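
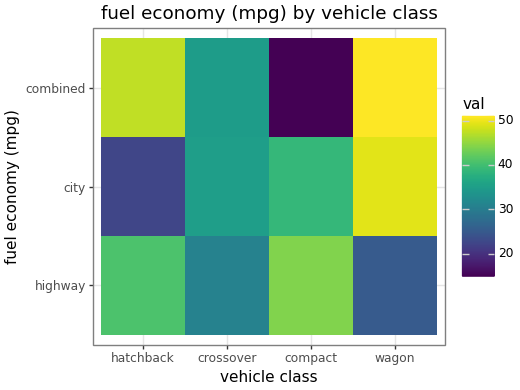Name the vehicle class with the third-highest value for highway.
crossover

Top 4 for highway: compact ≈ 45, hatchback ≈ 40, crossover ≈ 30, wagon ≈ 25.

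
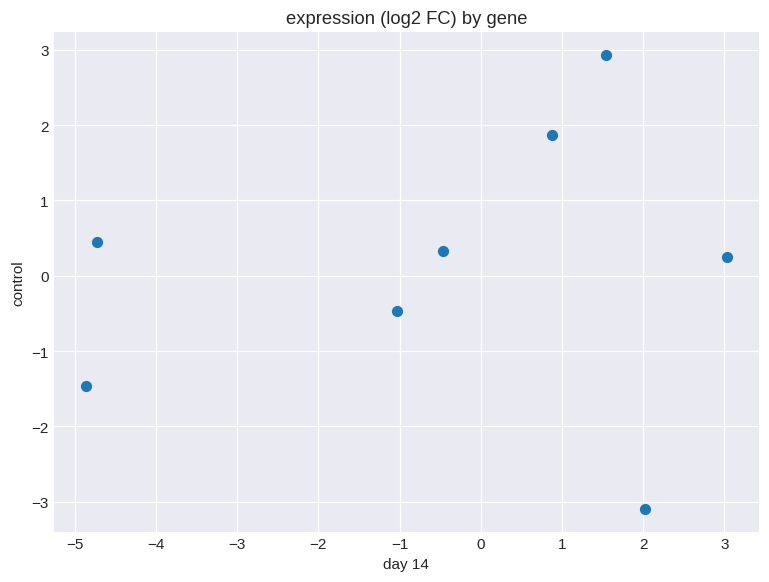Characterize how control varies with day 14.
Points are roughly uncorrelated; weak (|r| ≈ 0.2).

no clear correlation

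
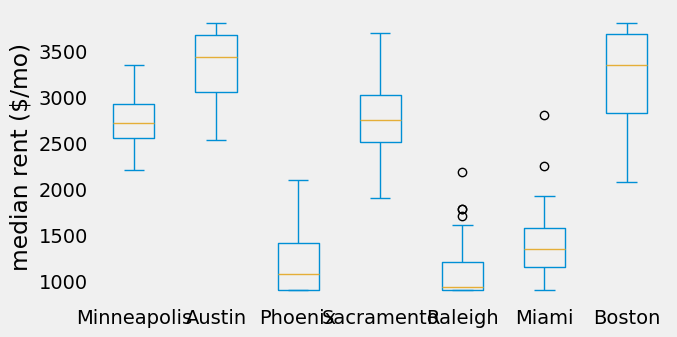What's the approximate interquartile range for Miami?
≈ 500

Q3 ≈ 1500, Q1 ≈ 1000; IQR ≈ 500.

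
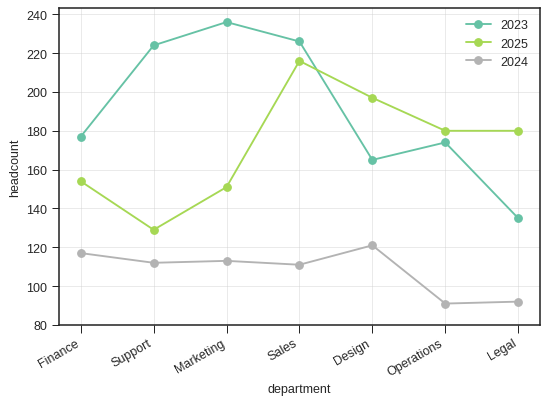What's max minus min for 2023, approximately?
Max Marketing ≈ 240, min Legal ≈ 140; range ≈ 100.

≈ 100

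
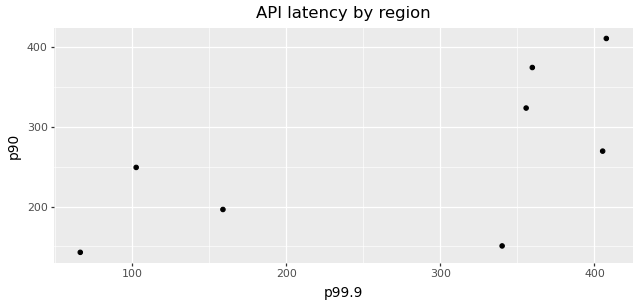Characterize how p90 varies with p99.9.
Points are positively correlated; moderate (|r| ≈ 0.6).

positive, moderate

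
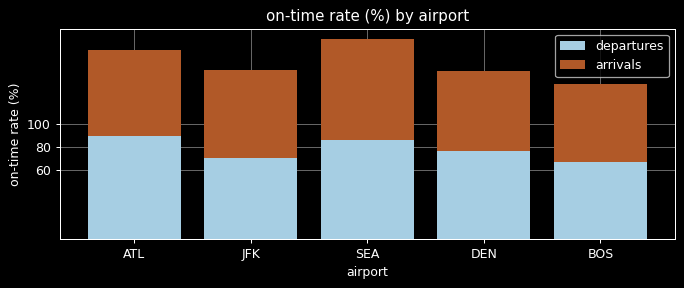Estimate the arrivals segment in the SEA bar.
arrivals top ≈ 180, bottom ≈ 80; segment ≈ 100.

≈ 100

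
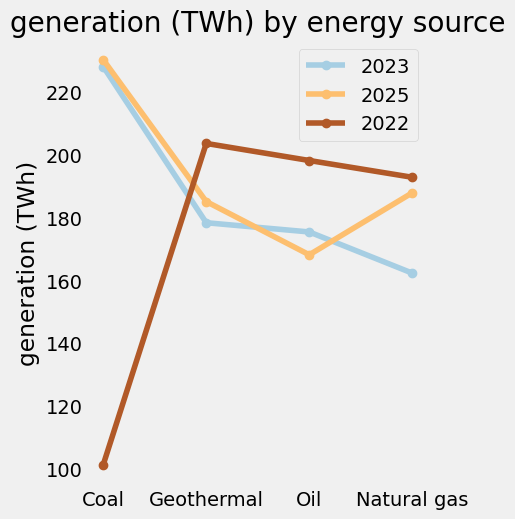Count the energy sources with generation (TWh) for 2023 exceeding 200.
1

Above 200: Coal.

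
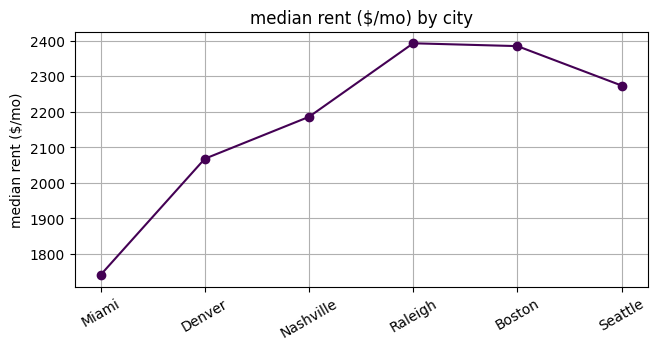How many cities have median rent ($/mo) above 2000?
5

Above 2000: Denver, Nashville, Raleigh, Boston, Seattle.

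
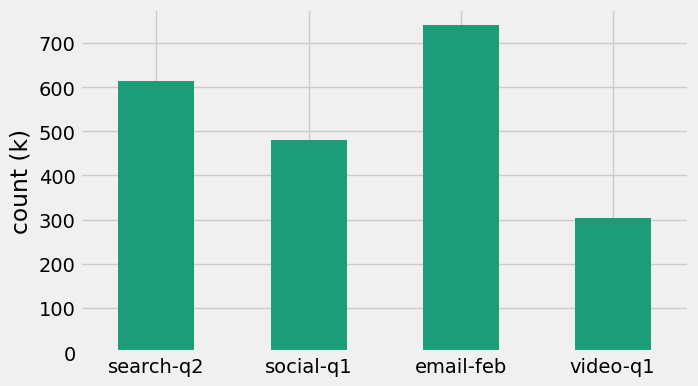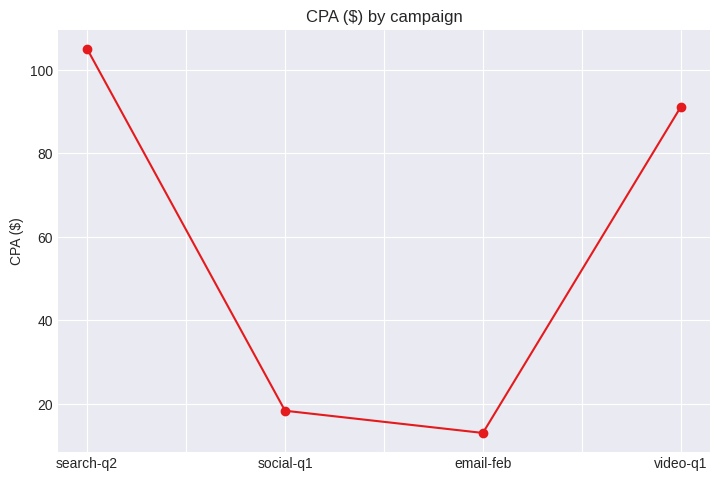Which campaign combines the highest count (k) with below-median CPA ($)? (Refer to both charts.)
Chart 2 median CPA ($) ≈ 50; below-median campaigns: social-q1, email-feb. Among those, email-feb has the highest count (k) (≈ 700).

email-feb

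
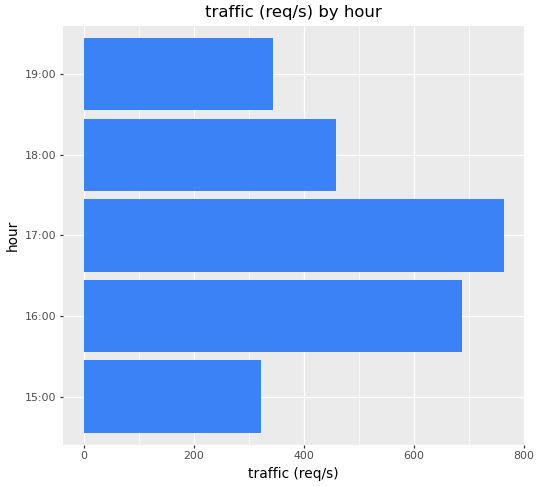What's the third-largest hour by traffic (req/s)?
18:00

Top 4: 17:00 ≈ 800, 16:00 ≈ 700, 18:00 ≈ 500, 19:00 ≈ 300.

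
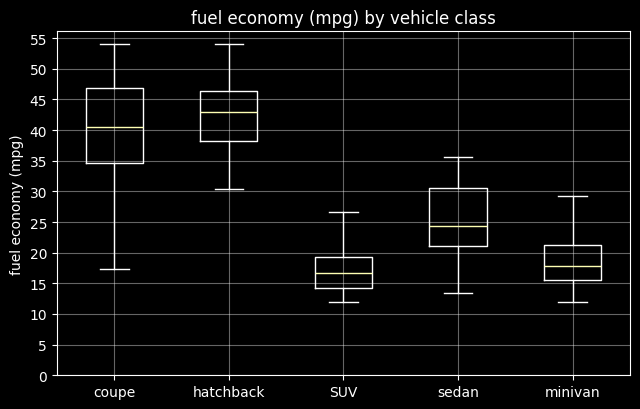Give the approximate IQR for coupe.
Q3 ≈ 45, Q1 ≈ 35; IQR ≈ 10.

≈ 10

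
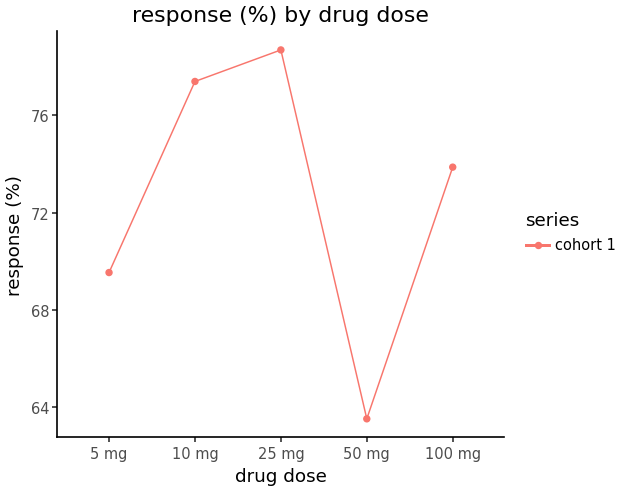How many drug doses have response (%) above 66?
Above 66: 5 mg, 10 mg, 25 mg, 100 mg.

4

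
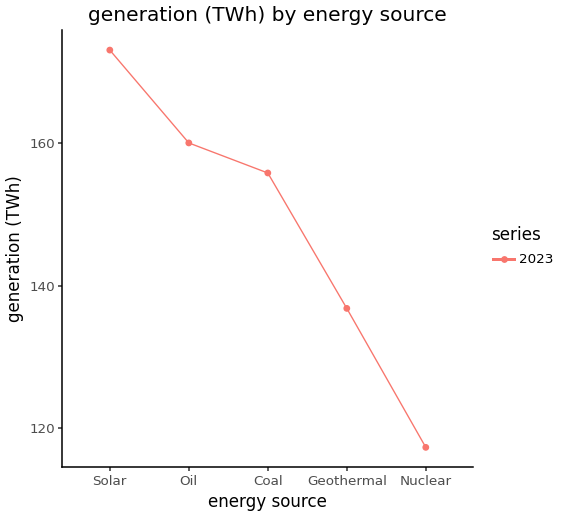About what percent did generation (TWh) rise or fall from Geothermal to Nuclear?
≈ -14.8%

Geothermal ≈ 135, Nuclear ≈ 115; (115 − 135) / 135 ≈ -14.8%.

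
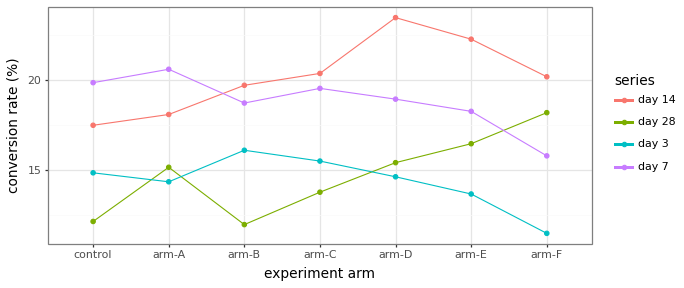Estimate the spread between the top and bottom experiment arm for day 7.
Max arm-A ≈ 21, min arm-F ≈ 16; range ≈ 5.

≈ 5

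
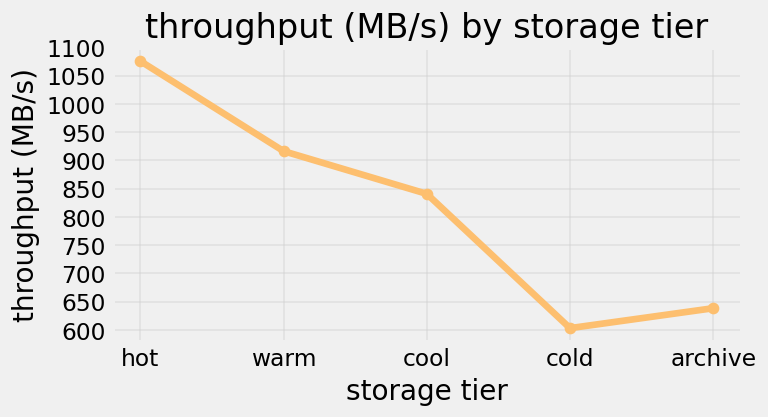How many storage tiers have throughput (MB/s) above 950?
Above 950: hot.

1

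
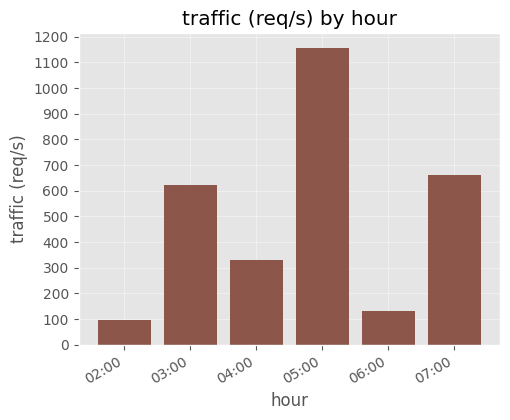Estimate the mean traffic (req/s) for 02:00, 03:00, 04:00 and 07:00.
(100 + 600 + 300 + 700) / 4 ≈ 425.

≈ 425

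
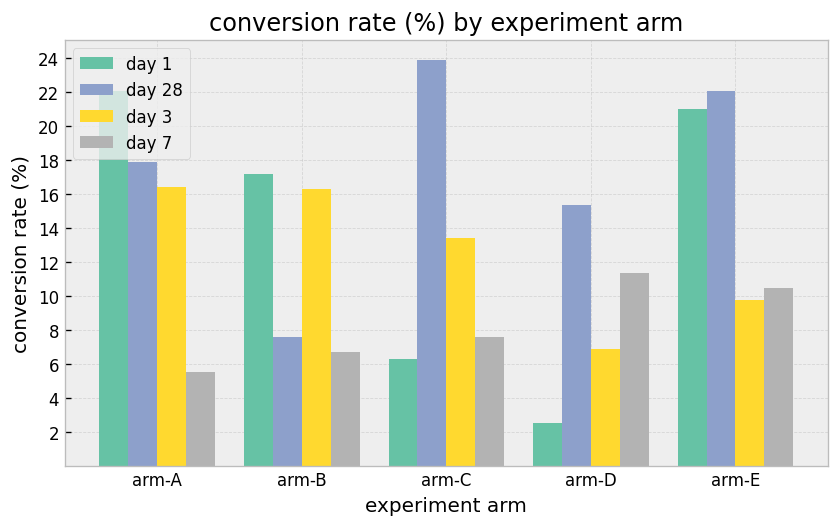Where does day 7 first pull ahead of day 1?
arm-C

arm-B: day 7 ≈ 6 vs day 1 ≈ 18 (not yet); arm-C: day 7 ≈ 8 vs day 1 ≈ 6 (first crossover).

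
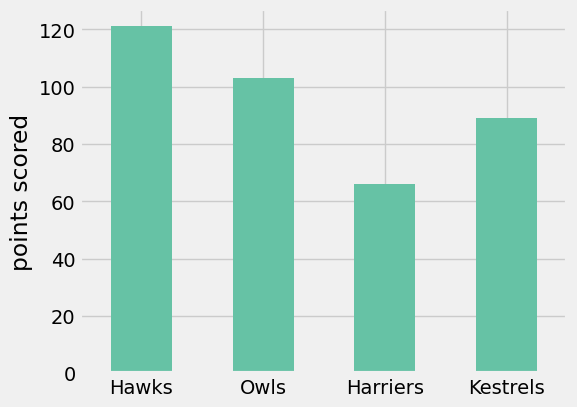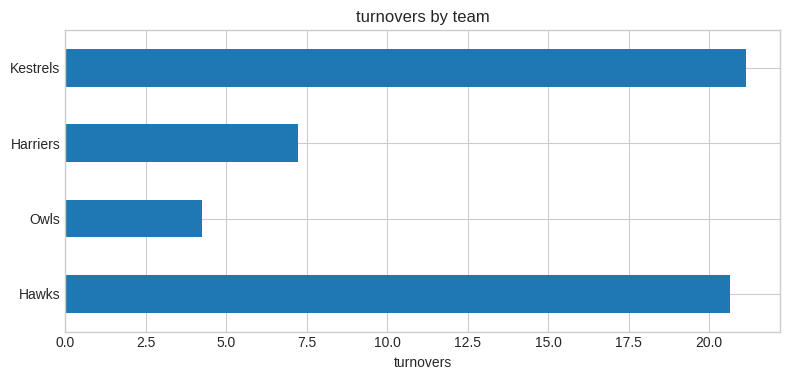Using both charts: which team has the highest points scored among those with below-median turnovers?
Chart 2 median turnovers ≈ 14; below-median teams: Owls, Harriers. Among those, Owls has the highest points scored (≈ 100).

Owls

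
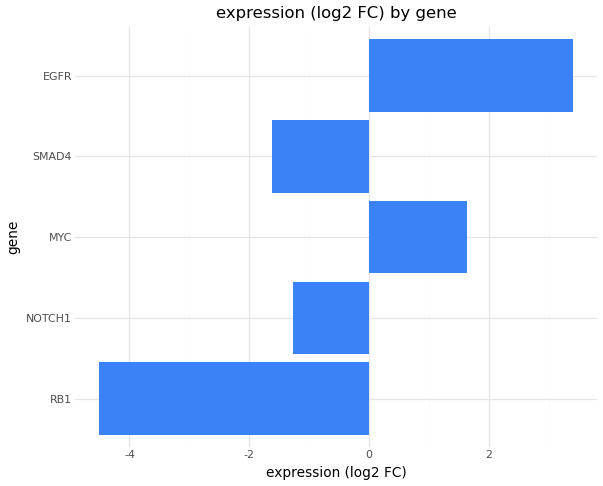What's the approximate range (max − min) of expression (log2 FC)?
≈ 8

Max EGFR ≈ 3, min RB1 ≈ -5; range ≈ 8.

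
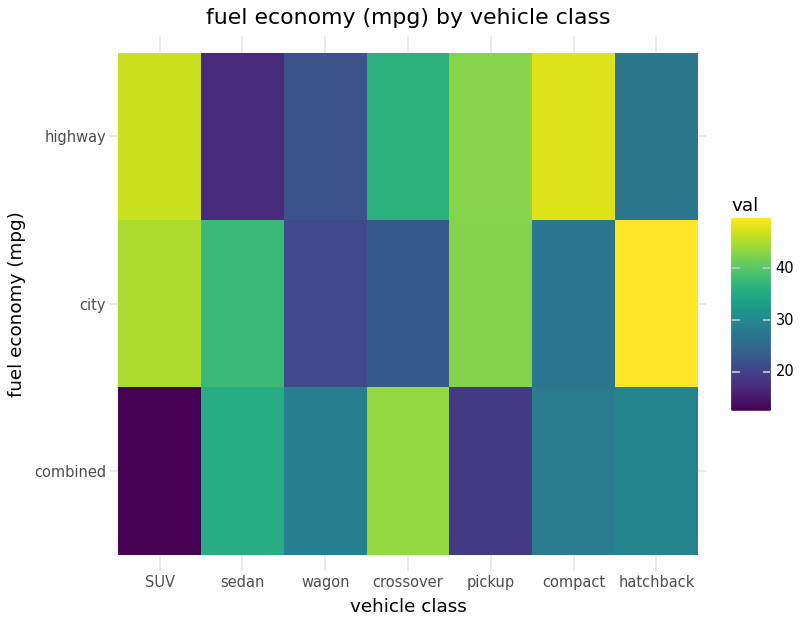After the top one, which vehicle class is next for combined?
Top 3 for combined: crossover ≈ 45, sedan ≈ 35, hatchback ≈ 30.

sedan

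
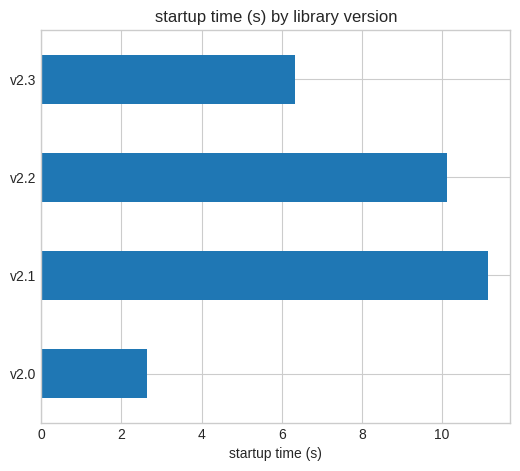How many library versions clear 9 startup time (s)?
Above 9: v2.1, v2.2.

2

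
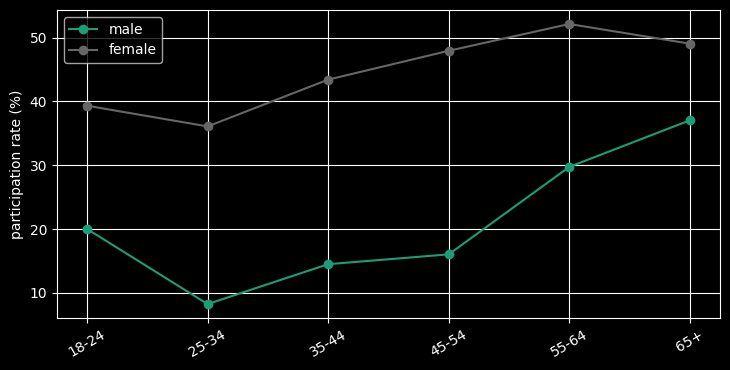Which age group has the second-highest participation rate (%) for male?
Top 3 for male: 65+ ≈ 35, 55-64 ≈ 30, 18-24 ≈ 20.

55-64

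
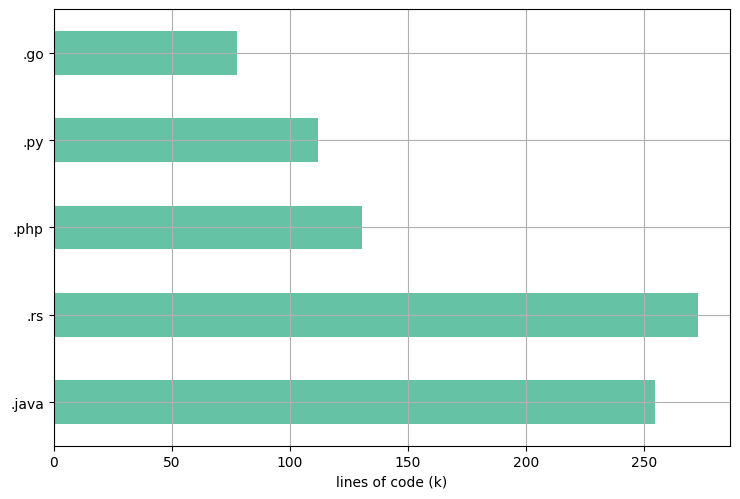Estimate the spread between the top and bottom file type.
Max .rs ≈ 275, min .go ≈ 75; range ≈ 200.

≈ 200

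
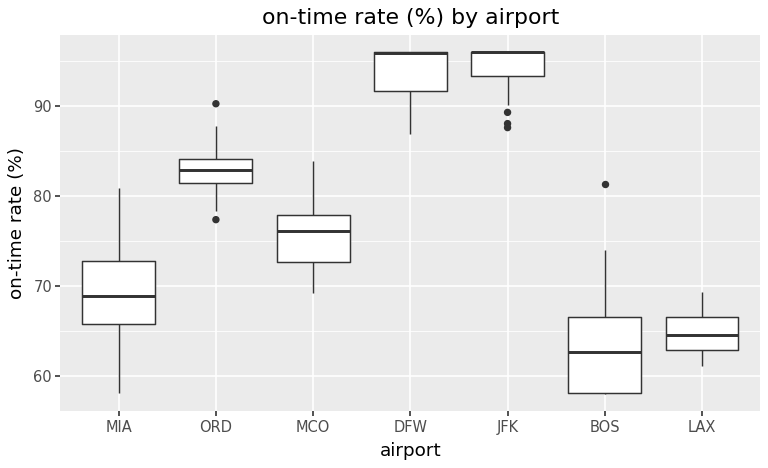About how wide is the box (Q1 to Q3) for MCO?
Q3 ≈ 80, Q1 ≈ 75; IQR ≈ 5.

≈ 5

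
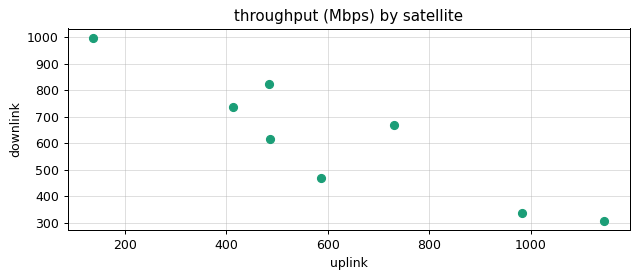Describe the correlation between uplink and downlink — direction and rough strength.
negative, strong

Points are negatively correlated; strong (|r| ≈ 0.9).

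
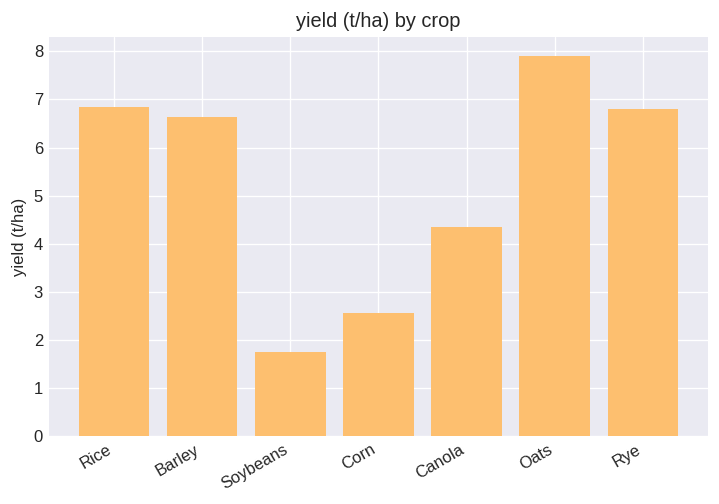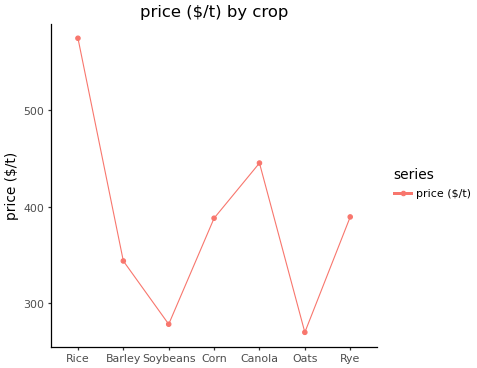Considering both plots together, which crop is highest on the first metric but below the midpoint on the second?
Oats

Chart 2 median price ($/t) ≈ 400; below-median crops: Barley, Soybeans, Oats. Among those, Oats has the highest yield (t/ha) (≈ 8).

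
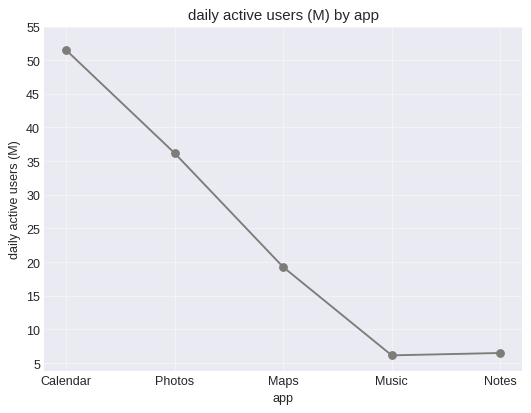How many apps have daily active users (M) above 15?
3

Above 15: Calendar, Photos, Maps.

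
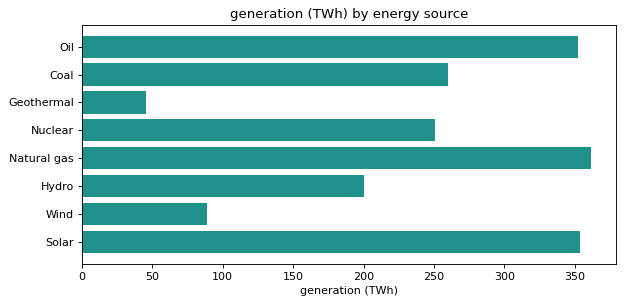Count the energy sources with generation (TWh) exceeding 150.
Above 150: Oil, Coal, Nuclear, Natural gas, Hydro, Solar.

6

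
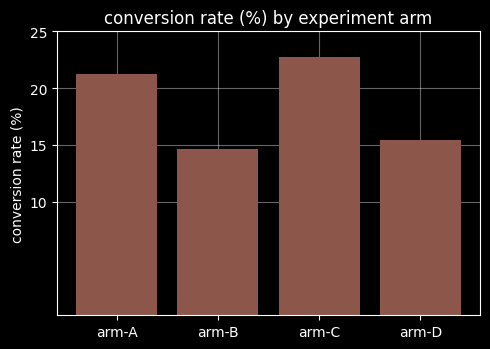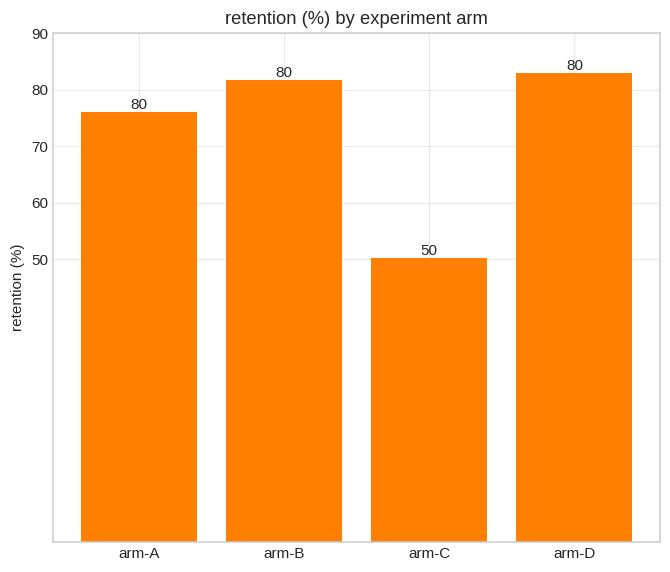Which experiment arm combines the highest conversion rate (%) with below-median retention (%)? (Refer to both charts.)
arm-C

Chart 2 median retention (%) ≈ 80; below-median experiment arms: arm-A, arm-C. Among those, arm-C has the highest conversion rate (%) (≈ 25).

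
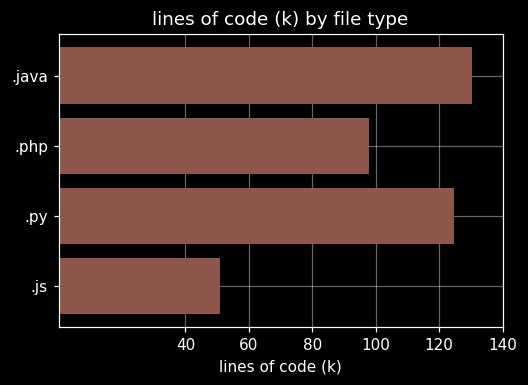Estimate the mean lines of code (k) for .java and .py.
(140 + 120) / 2 ≈ 130.

≈ 130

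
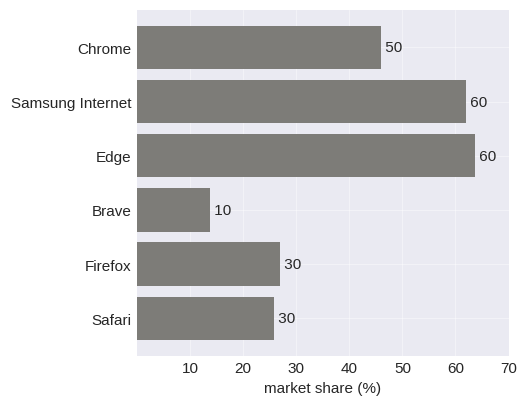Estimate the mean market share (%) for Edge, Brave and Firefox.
(60 + 10 + 30) / 3 ≈ 33.

≈ 33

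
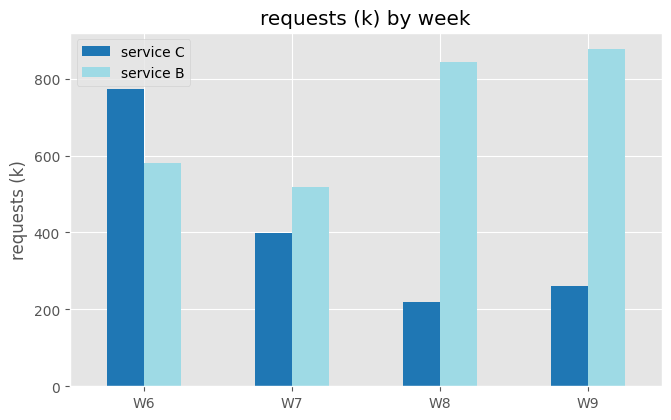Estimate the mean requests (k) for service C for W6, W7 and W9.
≈ 500

(800 + 400 + 300) / 3 ≈ 500.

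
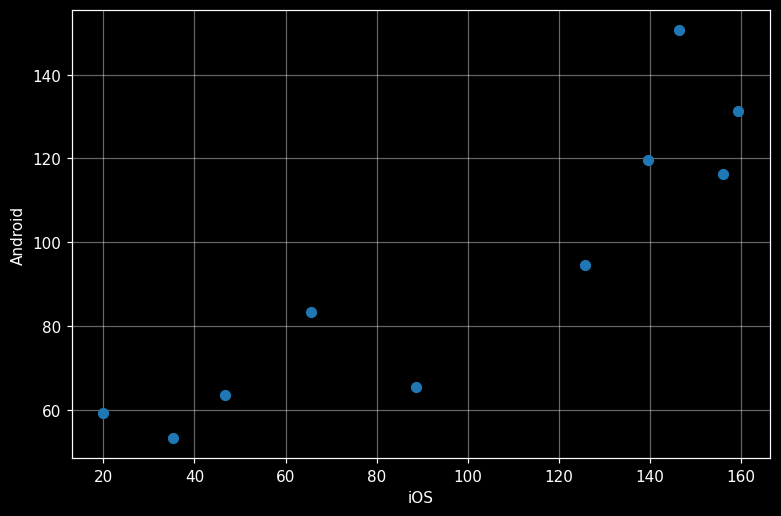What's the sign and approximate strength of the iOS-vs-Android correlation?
Points are positively correlated; strong (|r| ≈ 0.9).

positive, strong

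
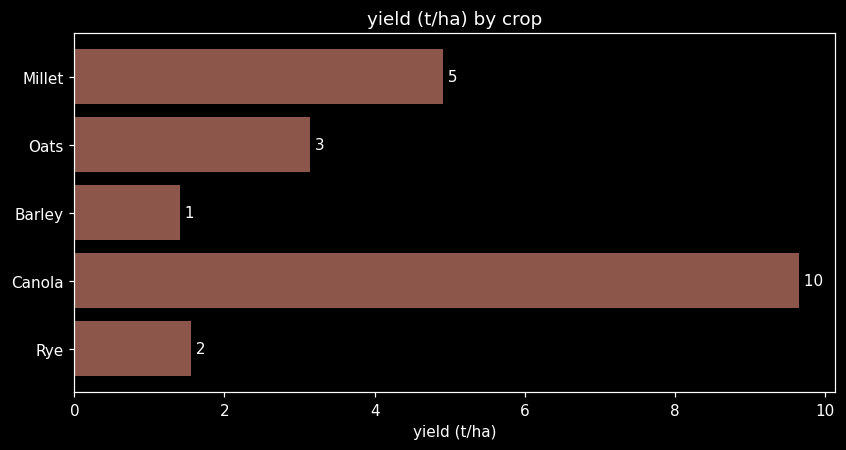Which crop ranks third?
Top 4: Canola ≈ 10, Millet ≈ 5, Oats ≈ 3, Rye ≈ 2.

Oats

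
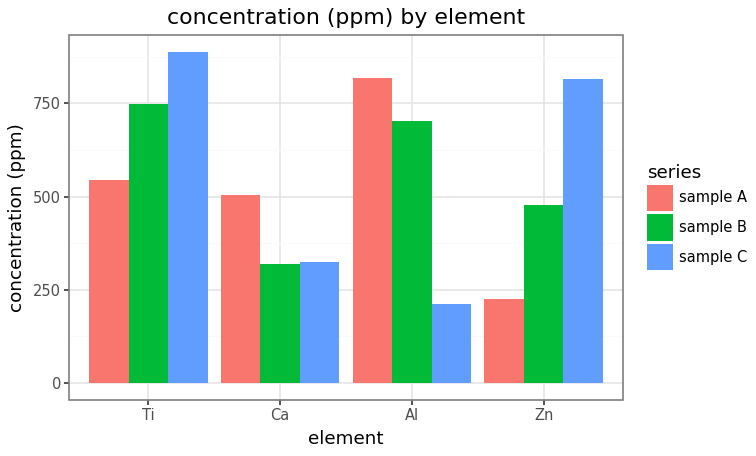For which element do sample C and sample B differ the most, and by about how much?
Al, ≈ 500 ppm

Al: sample C ≈ 200, sample B ≈ 700 → gap ≈ 500. Next-largest (Zn) is only ≈ 300.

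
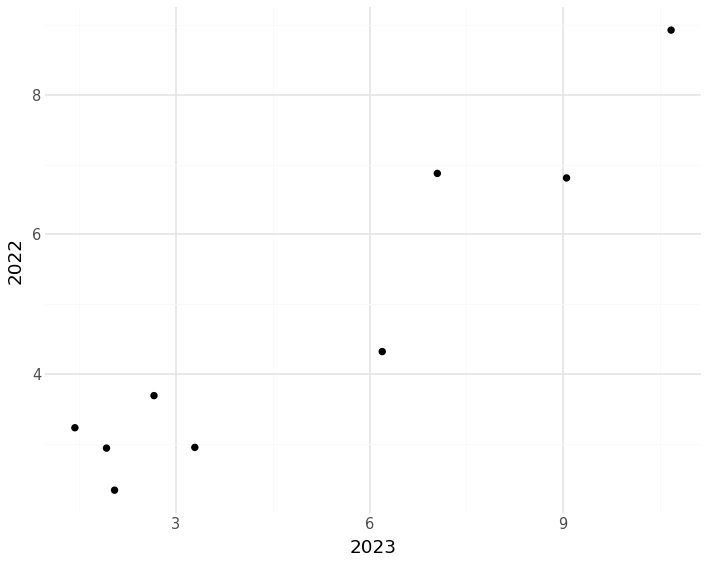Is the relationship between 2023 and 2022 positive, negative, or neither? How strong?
Points are positively correlated; strong (|r| ≈ 0.9).

positive, strong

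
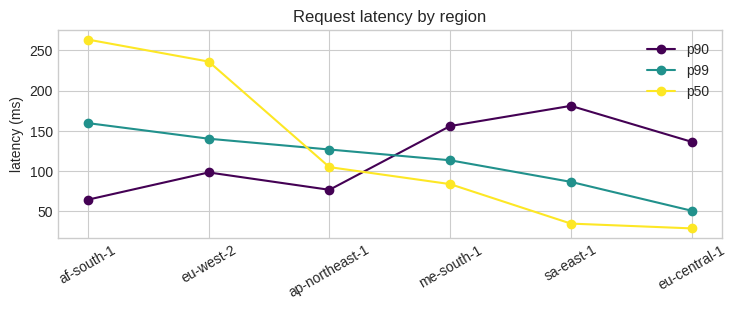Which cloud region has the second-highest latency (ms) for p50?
eu-west-2

Top 3 for p50: af-south-1 ≈ 260, eu-west-2 ≈ 240, ap-northeast-1 ≈ 100.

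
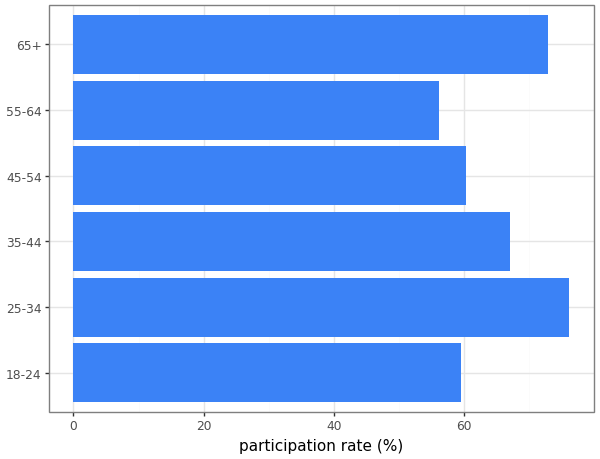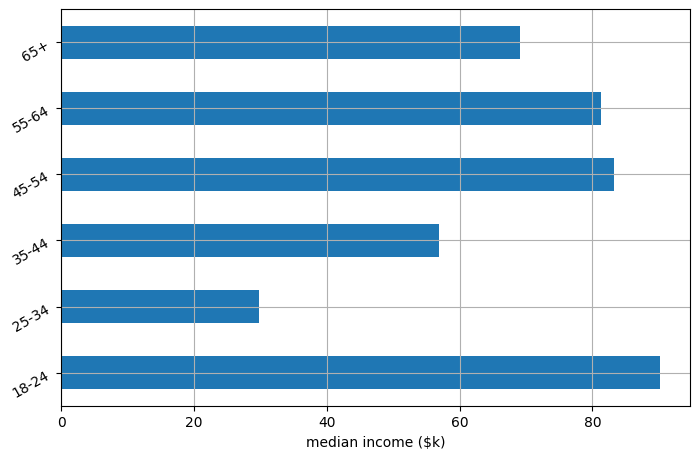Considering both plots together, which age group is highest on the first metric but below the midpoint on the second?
Chart 2 median median income ($k) ≈ 80; below-median age groups: 25-34, 35-44, 65+. Among those, 25-34 has the highest participation rate (%) (≈ 80).

25-34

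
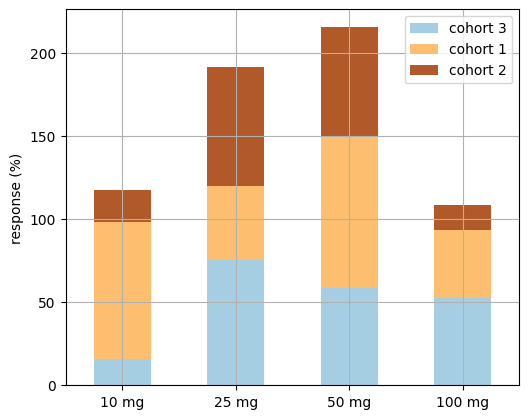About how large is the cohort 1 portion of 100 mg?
≈ 40

cohort 1 top ≈ 100, bottom ≈ 60; segment ≈ 40.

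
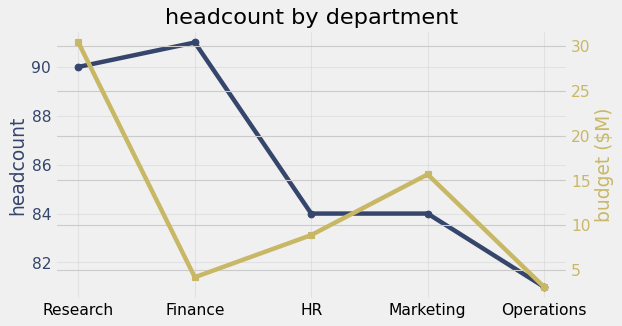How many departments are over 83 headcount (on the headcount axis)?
Above 83: Research, Finance, HR, Marketing.

4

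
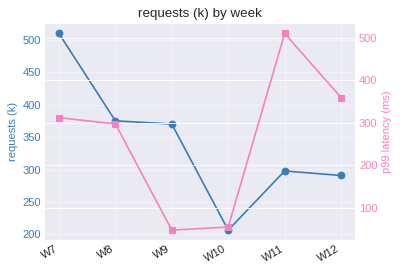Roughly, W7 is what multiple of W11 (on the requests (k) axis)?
≈ 1.67×

W7 ≈ 500, W11 ≈ 300; 500/300 ≈ 1.67.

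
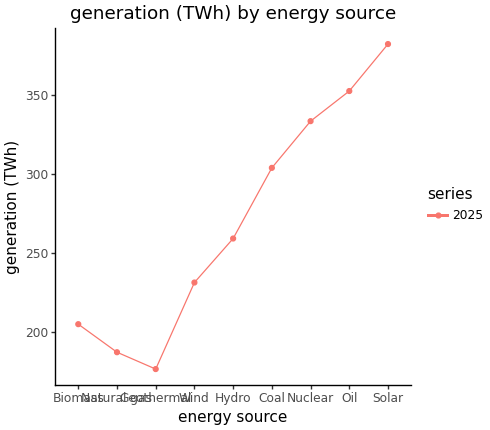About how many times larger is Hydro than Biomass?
≈ 1.3×

Hydro ≈ 260, Biomass ≈ 200; 260/200 ≈ 1.3.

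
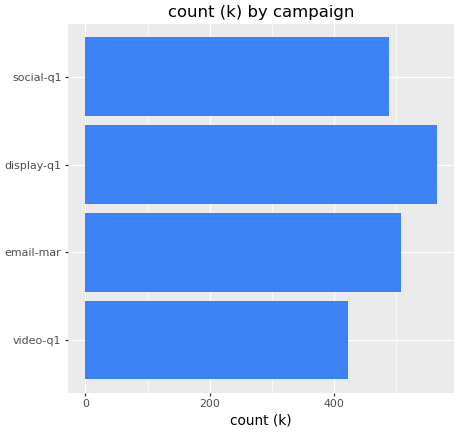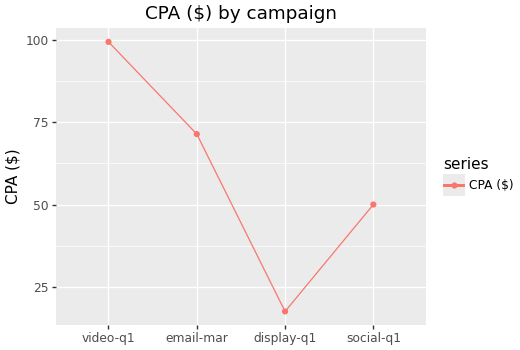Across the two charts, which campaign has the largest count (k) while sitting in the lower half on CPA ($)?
display-q1

Chart 2 median CPA ($) ≈ 60; below-median campaigns: display-q1, social-q1. Among those, display-q1 has the highest count (k) (≈ 600).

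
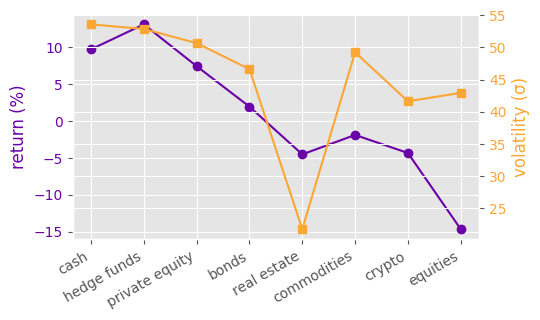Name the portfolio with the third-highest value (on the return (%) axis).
Top 4 (on the return (%) axis): hedge funds ≈ 15, cash ≈ 10, private equity ≈ 5, bonds ≈ 0.

private equity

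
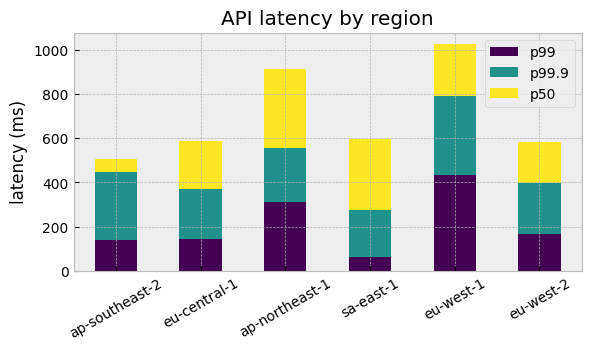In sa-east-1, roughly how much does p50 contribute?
≈ 300

p50 top ≈ 600, bottom ≈ 300; segment ≈ 300.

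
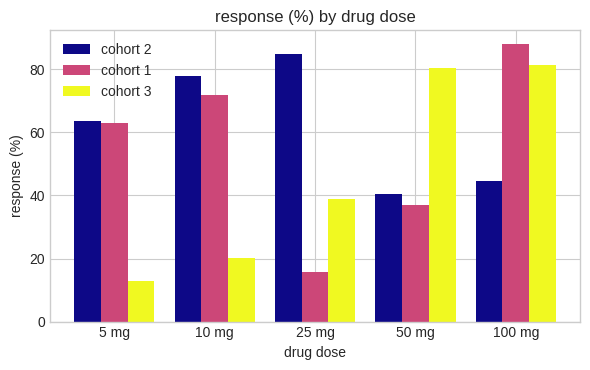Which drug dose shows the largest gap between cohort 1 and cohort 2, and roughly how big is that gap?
25 mg, ≈ 60 %

25 mg: cohort 1 ≈ 20, cohort 2 ≈ 80 → gap ≈ 60. Next-largest (100 mg) is only ≈ 50.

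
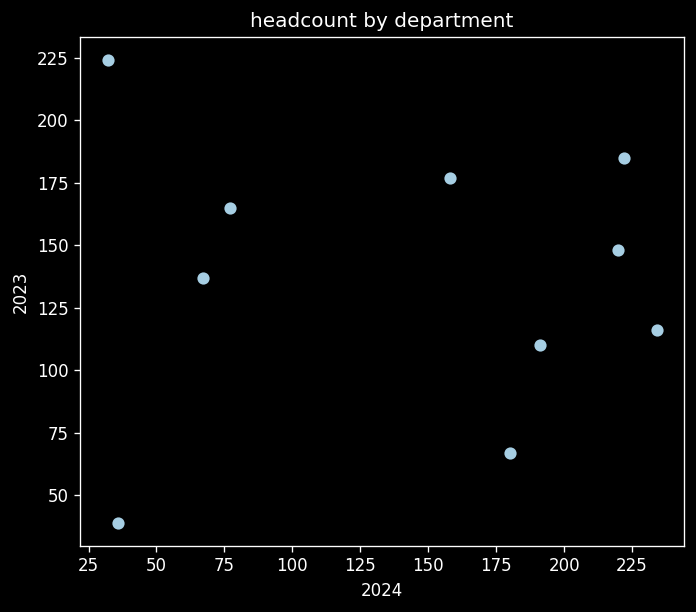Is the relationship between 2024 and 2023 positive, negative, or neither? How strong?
Points are roughly uncorrelated; weak (|r| ≈ 0.0).

no clear correlation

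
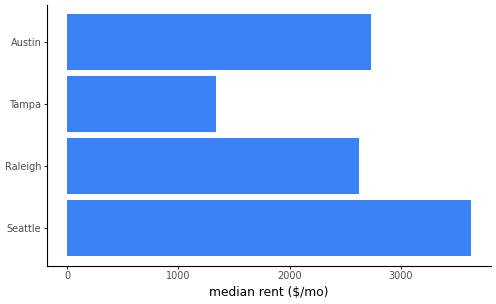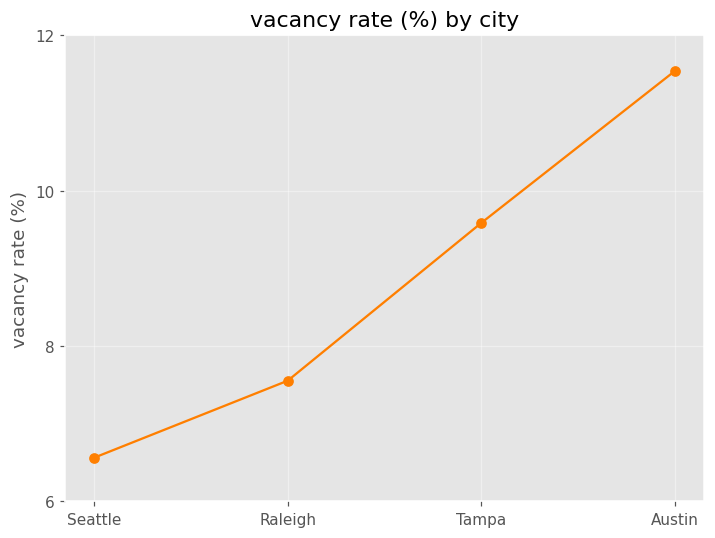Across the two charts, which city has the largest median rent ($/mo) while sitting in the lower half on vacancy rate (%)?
Chart 2 median vacancy rate (%) ≈ 8; below-median cities: Seattle, Raleigh. Among those, Seattle has the highest median rent ($/mo) (≈ 3500).

Seattle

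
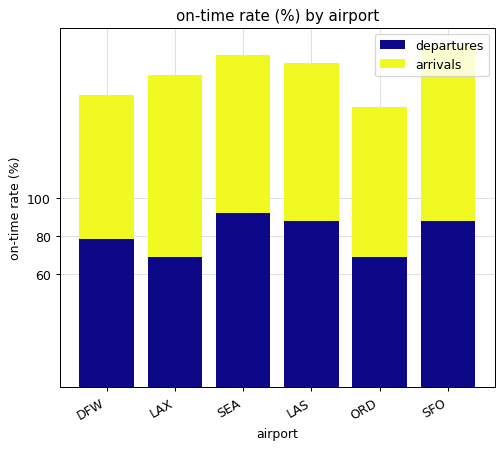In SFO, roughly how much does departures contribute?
departures top ≈ 80, bottom ≈ 0; segment ≈ 80.

≈ 80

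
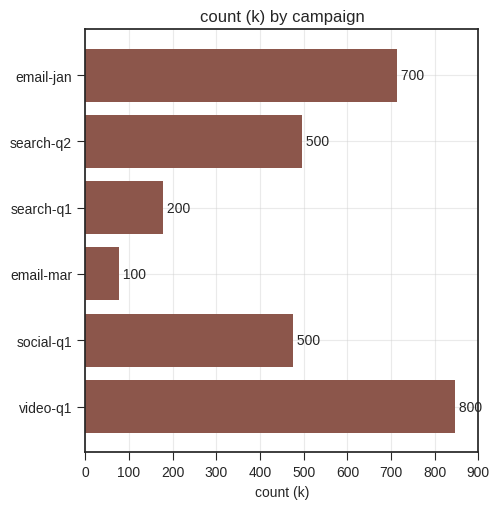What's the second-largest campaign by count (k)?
email-jan

Top 3: video-q1 ≈ 800, email-jan ≈ 700, search-q2 ≈ 500.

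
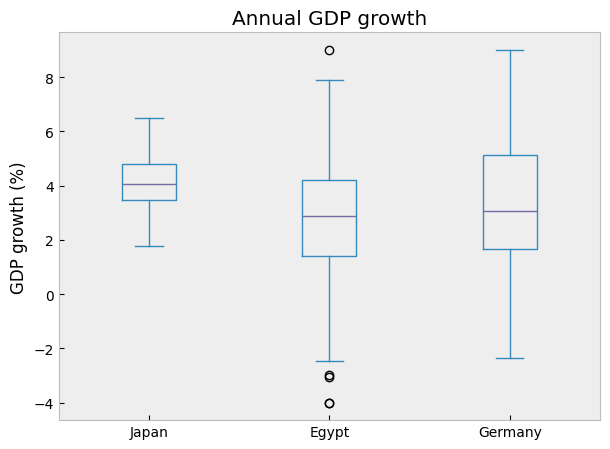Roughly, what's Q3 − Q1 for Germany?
≈ 3.4

Q3 ≈ 5.1, Q1 ≈ 1.7; IQR ≈ 3.4.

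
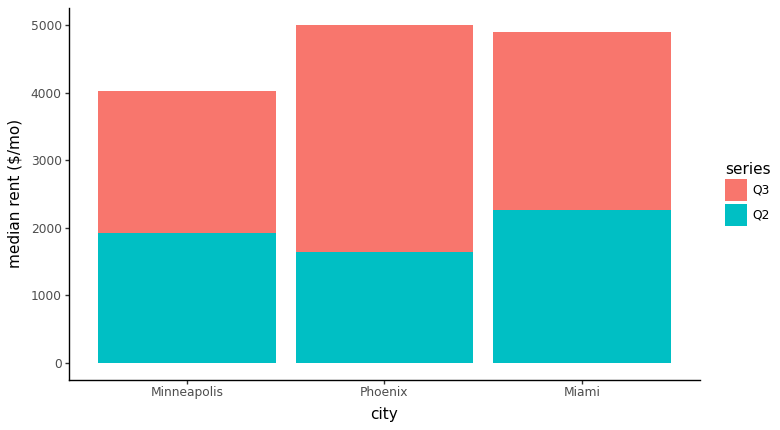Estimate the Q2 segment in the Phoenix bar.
≈ 1500

Q2 top ≈ 1500, bottom ≈ 0; segment ≈ 1500.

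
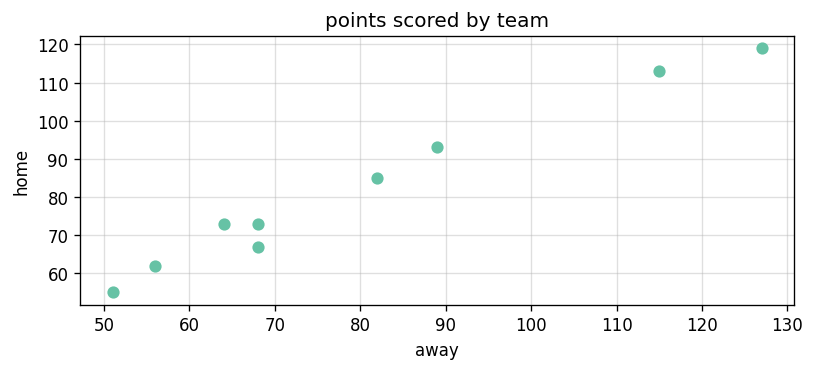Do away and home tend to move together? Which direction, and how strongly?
Points are positively correlated; strong (|r| ≈ 1.0).

positive, strong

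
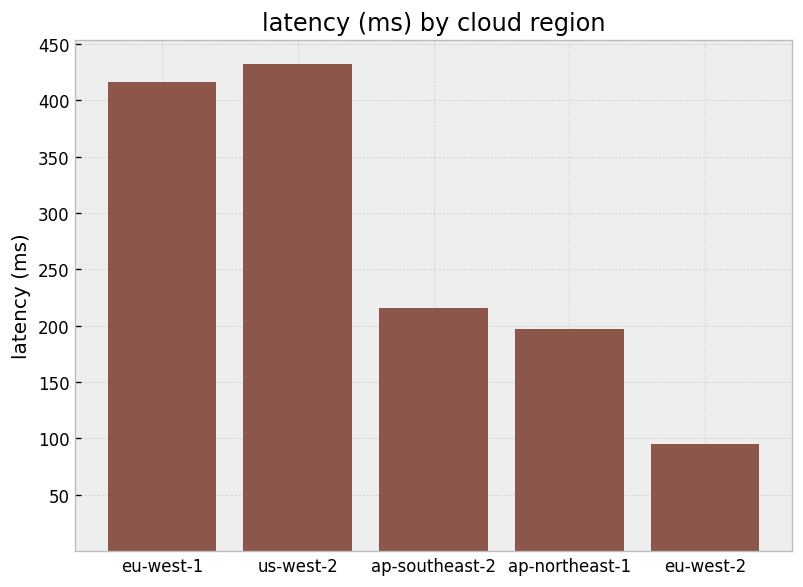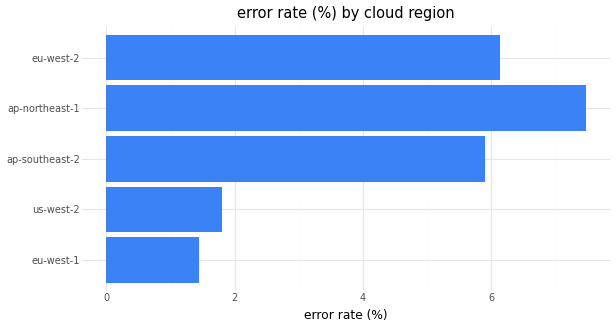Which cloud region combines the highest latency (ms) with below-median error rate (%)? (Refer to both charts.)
us-west-2

Chart 2 median error rate (%) ≈ 6; below-median cloud regions: eu-west-1, us-west-2. Among those, us-west-2 has the highest latency (ms) (≈ 450).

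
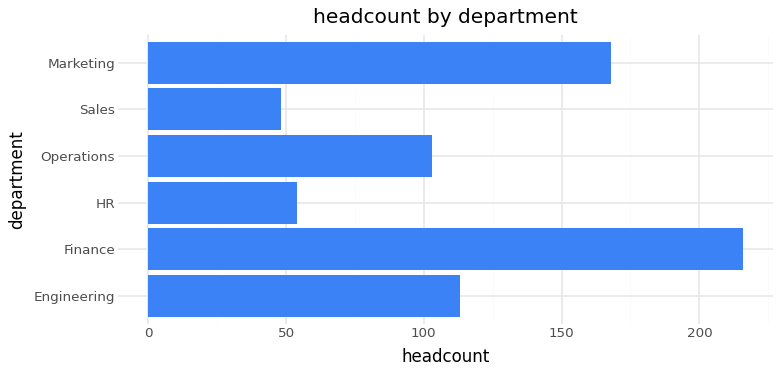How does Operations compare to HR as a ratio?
≈ 1.67×

Operations ≈ 100, HR ≈ 60; 100/60 ≈ 1.67.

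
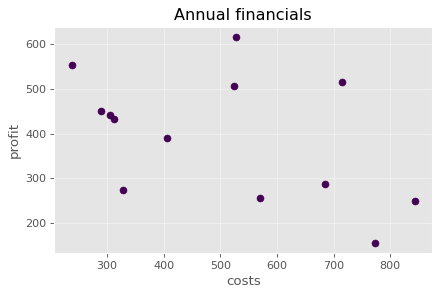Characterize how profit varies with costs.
Points are negatively correlated; moderate (|r| ≈ 0.5).

negative, moderate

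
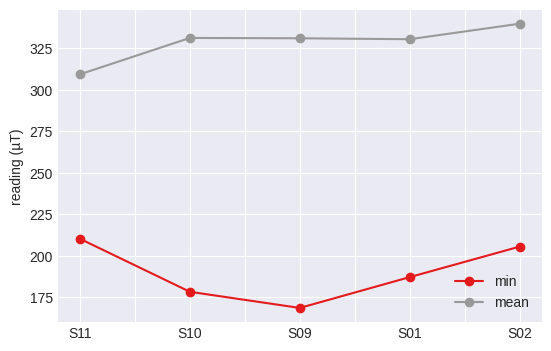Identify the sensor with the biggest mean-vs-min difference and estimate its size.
S09, ≈ 180 µT

S09: mean ≈ 340, min ≈ 160 → gap ≈ 180. Next-largest (S10) is only ≈ 160.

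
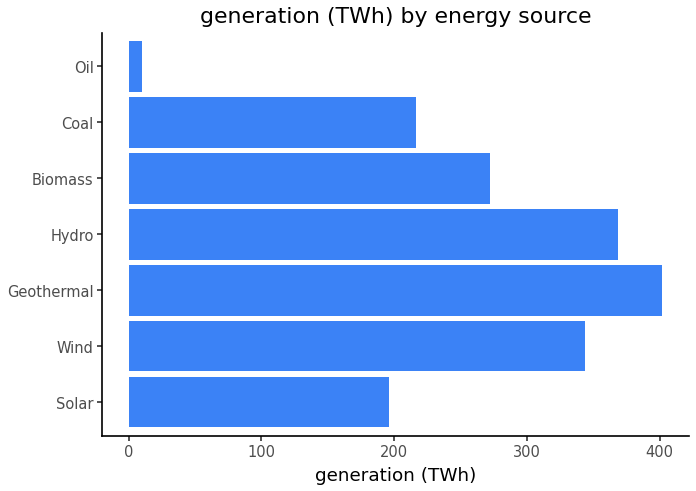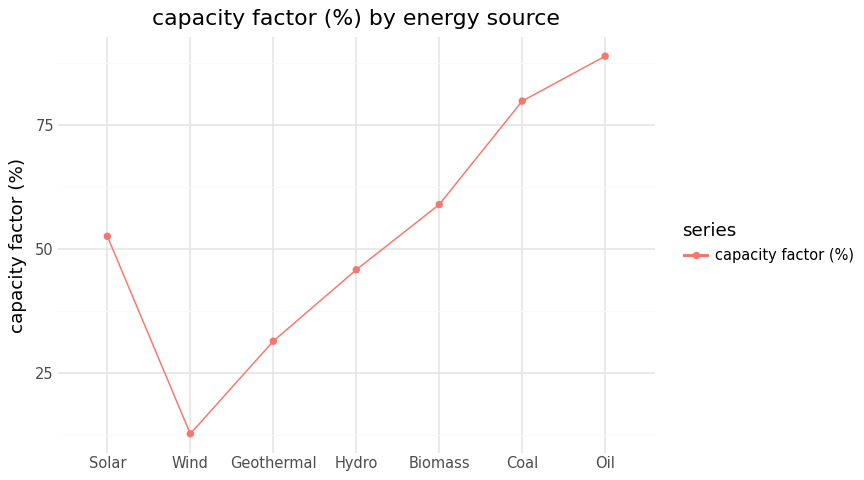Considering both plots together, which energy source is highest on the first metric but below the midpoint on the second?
Geothermal

Chart 2 median capacity factor (%) ≈ 50; below-median energy sources: Wind, Geothermal, Hydro. Among those, Geothermal has the highest generation (TWh) (≈ 400).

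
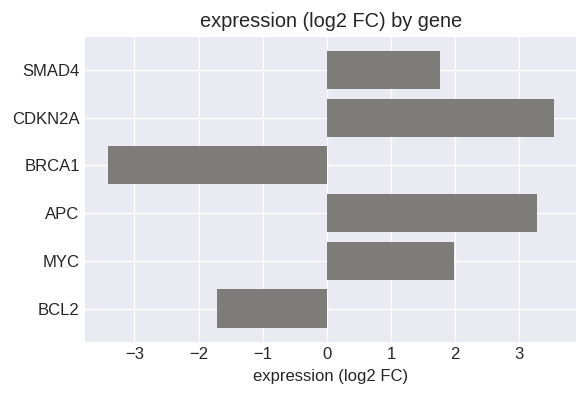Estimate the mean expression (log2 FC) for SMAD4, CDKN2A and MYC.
(2 + 4 + 2) / 3 ≈ 3.

≈ 3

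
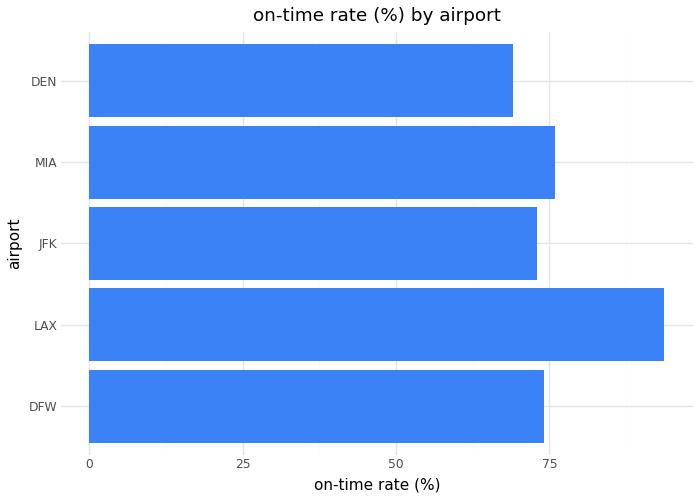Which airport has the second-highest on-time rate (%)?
MIA

Top 3: LAX ≈ 90, MIA ≈ 80, DFW ≈ 70.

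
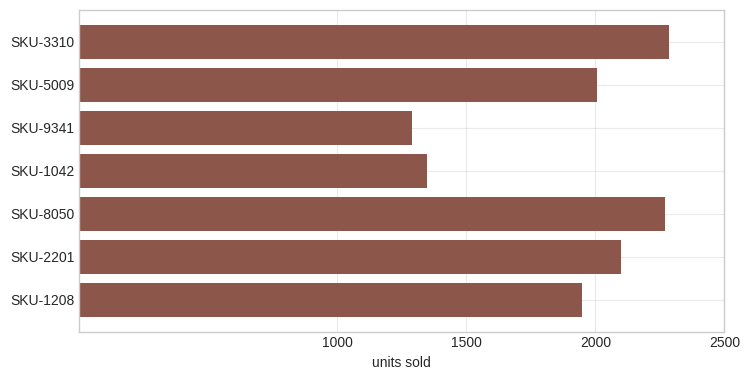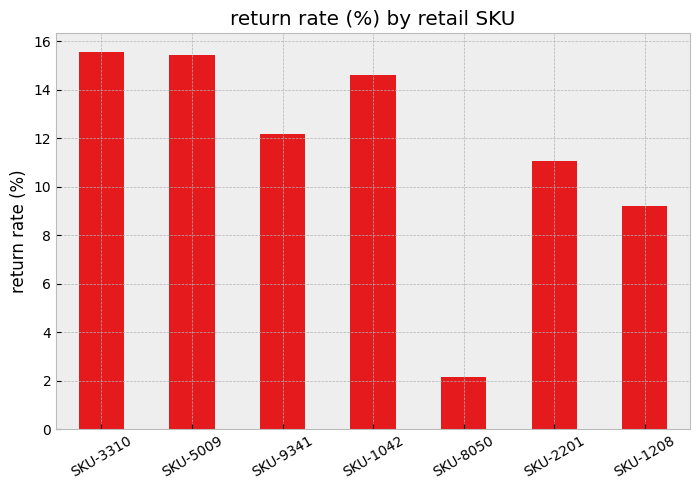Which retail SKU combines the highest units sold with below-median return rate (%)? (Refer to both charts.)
SKU-8050

Chart 2 median return rate (%) ≈ 12; below-median retail SKUs: SKU-8050, SKU-2201, SKU-1208. Among those, SKU-8050 has the highest units sold (≈ 2500).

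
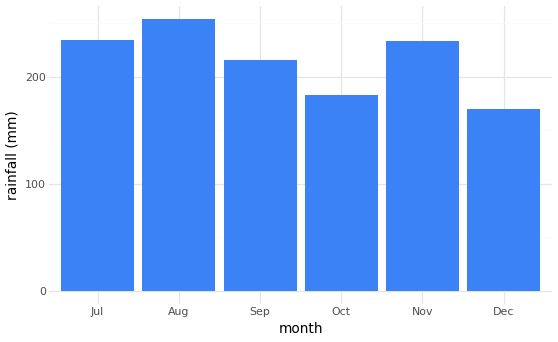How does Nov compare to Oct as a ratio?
Nov ≈ 225, Oct ≈ 175; 225/175 ≈ 1.29.

≈ 1.29×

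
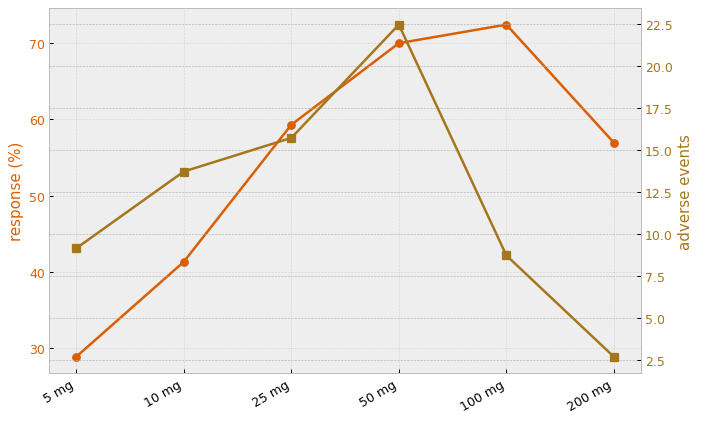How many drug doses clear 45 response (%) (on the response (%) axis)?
Above 45: 25 mg, 50 mg, 100 mg, 200 mg.

4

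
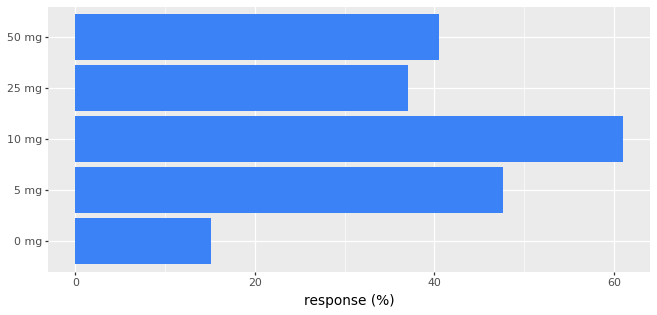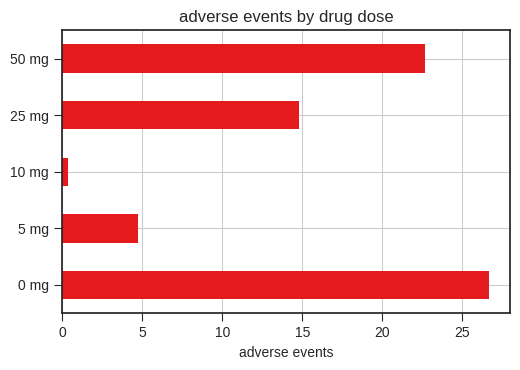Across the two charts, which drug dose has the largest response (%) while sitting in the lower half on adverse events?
10 mg

Chart 2 median adverse events ≈ 15; below-median drug doses: 5 mg, 10 mg. Among those, 10 mg has the highest response (%) (≈ 60).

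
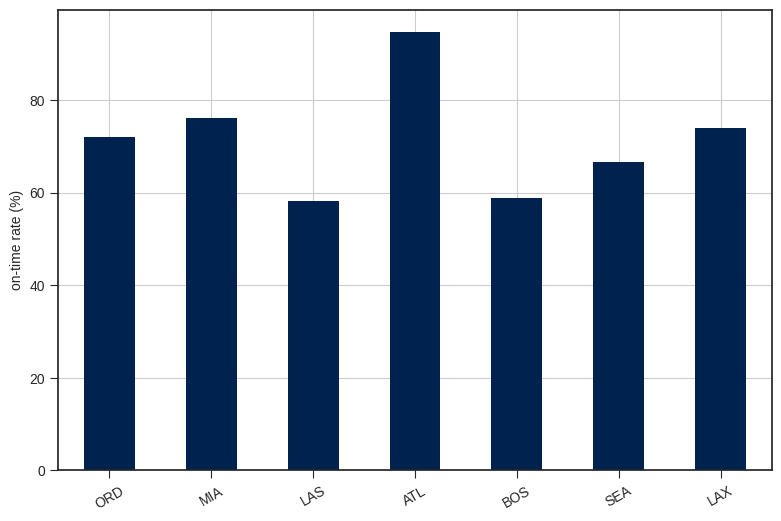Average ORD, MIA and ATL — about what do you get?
(70 + 80 + 90) / 3 ≈ 80.

≈ 80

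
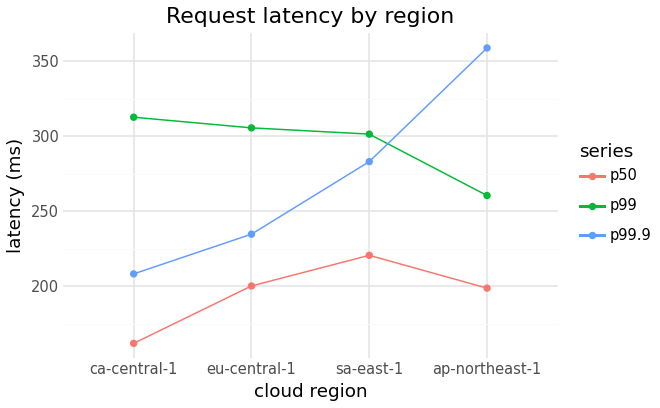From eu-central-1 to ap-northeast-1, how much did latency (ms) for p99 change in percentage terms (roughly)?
eu-central-1 ≈ 300, ap-northeast-1 ≈ 260; (260 − 300) / 300 ≈ -13.3%.

≈ -13.3%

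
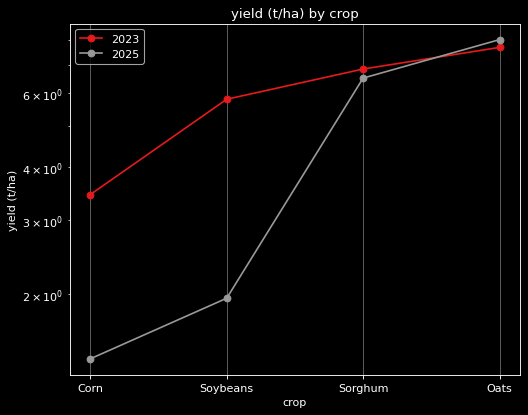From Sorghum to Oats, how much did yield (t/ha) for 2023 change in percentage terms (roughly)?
≈ +14.3%

Sorghum ≈ 7, Oats ≈ 8; (8 − 7) / 7 ≈ +14.3%.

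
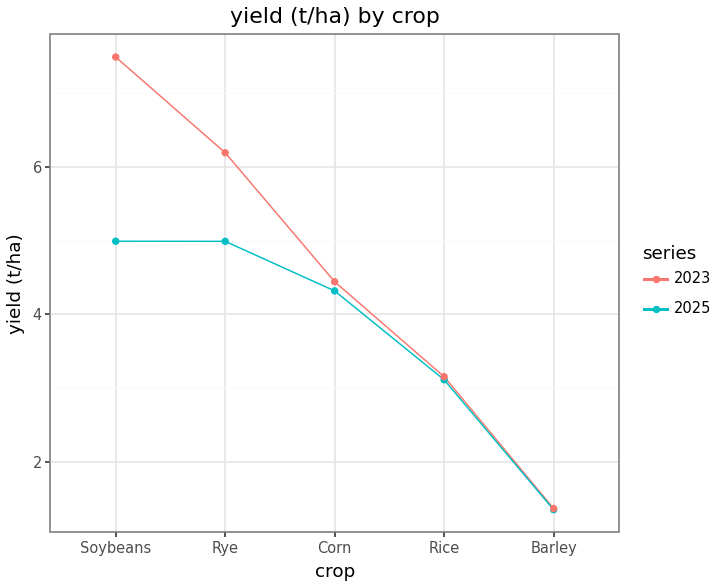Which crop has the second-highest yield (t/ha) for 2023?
Top 3 for 2023: Soybeans ≈ 7, Rye ≈ 6, Corn ≈ 4.

Rye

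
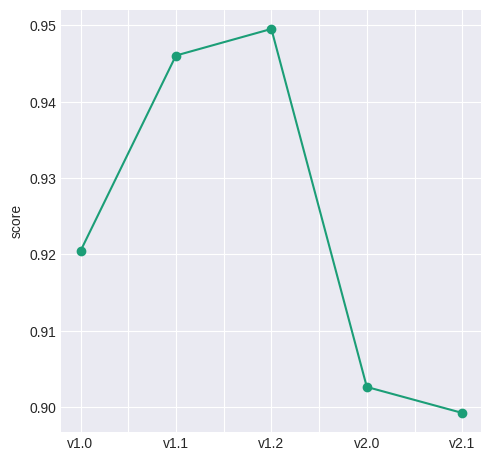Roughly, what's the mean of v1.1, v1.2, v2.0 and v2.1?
≈ 0.93

(0.95 + 0.95 + 0.90 + 0.90) / 4 ≈ 0.93.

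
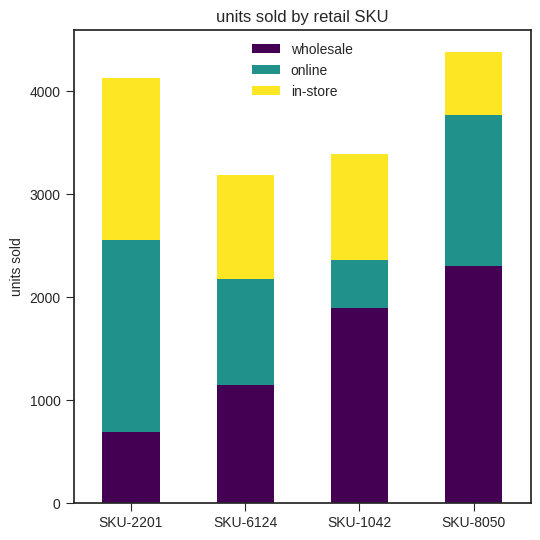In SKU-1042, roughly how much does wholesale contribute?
≈ 2000

wholesale top ≈ 2000, bottom ≈ 0; segment ≈ 2000.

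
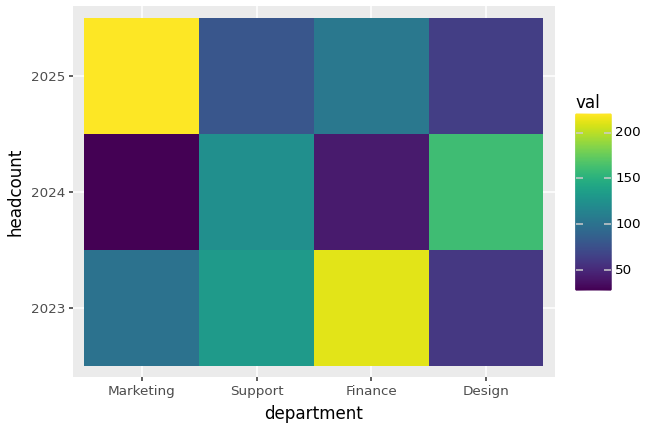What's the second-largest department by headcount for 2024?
Support

Top 3 for 2024: Design ≈ 160, Support ≈ 120, Finance ≈ 40.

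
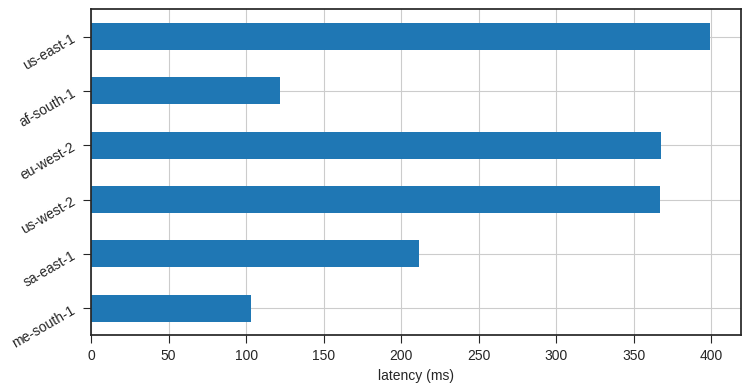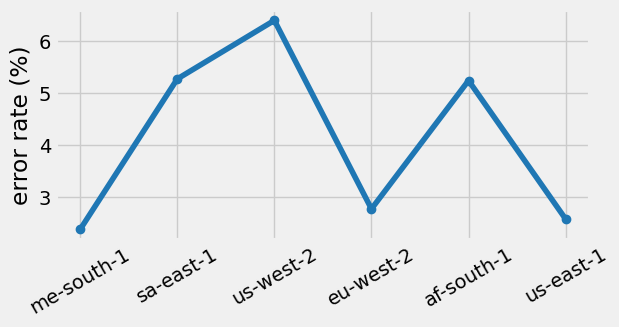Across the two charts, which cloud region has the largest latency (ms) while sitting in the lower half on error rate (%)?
us-east-1

Chart 2 median error rate (%) ≈ 4; below-median cloud regions: me-south-1, eu-west-2, us-east-1. Among those, us-east-1 has the highest latency (ms) (≈ 400).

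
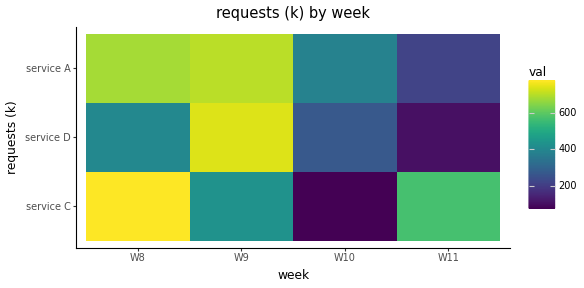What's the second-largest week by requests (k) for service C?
W11

Top 3 for service C: W8 ≈ 800, W11 ≈ 600, W9 ≈ 400.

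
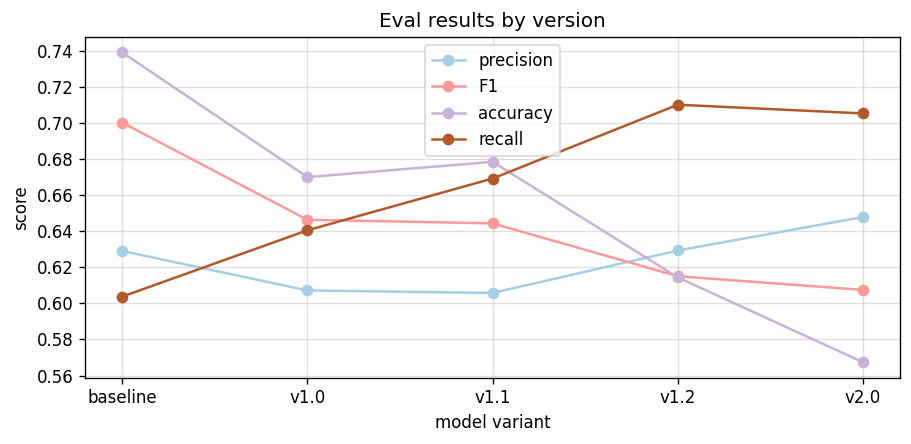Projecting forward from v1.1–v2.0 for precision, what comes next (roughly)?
≈ 0.66

Last three: 0.60, 0.62, 0.64 → slope ≈ 0.02/step → next ≈ 0.66.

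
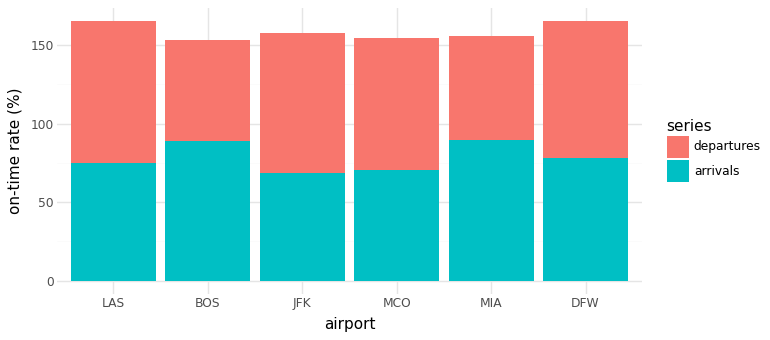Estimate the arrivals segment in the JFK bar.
arrivals top ≈ 60, bottom ≈ 0; segment ≈ 60.

≈ 60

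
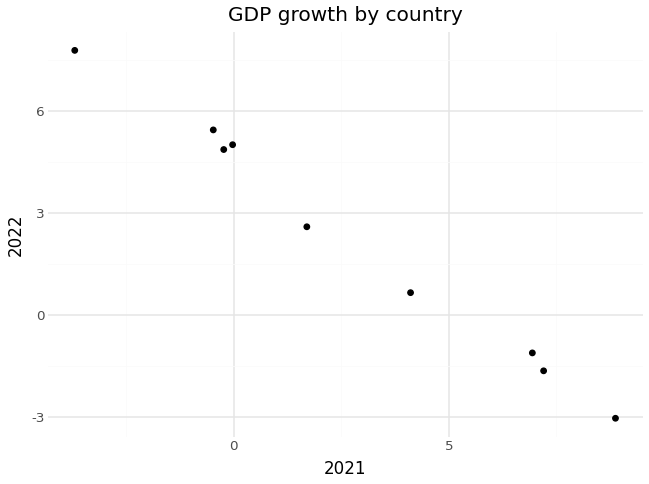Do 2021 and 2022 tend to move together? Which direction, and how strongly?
Points are negatively correlated; strong (|r| ≈ 1.0).

negative, strong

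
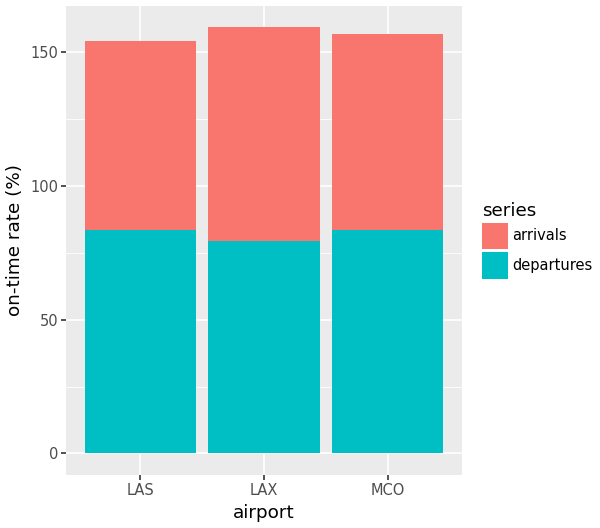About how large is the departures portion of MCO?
departures top ≈ 80, bottom ≈ 0; segment ≈ 80.

≈ 80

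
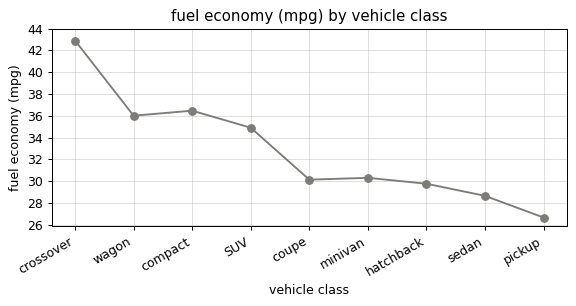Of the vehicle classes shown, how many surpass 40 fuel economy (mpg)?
Above 40: crossover.

1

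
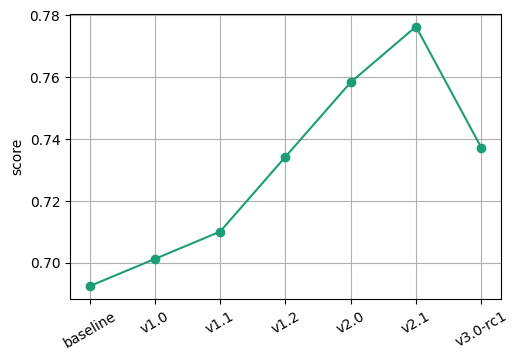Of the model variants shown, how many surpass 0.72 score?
4

Above 0.72: v1.2, v2.0, v2.1, v3.0-rc1.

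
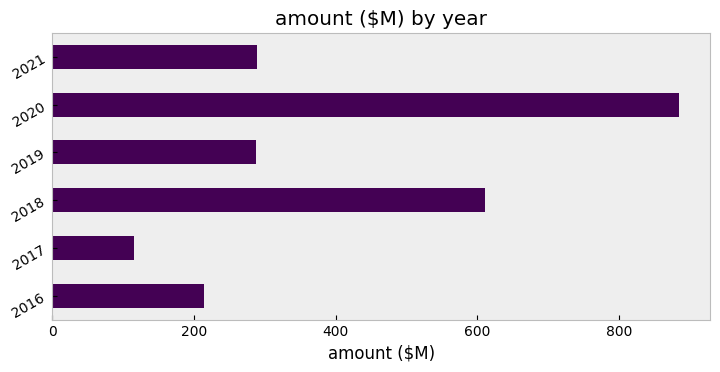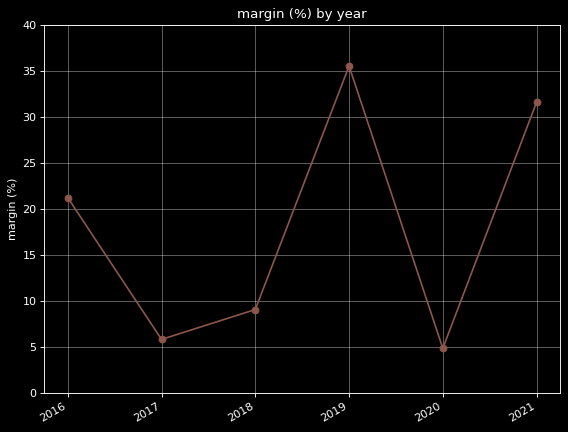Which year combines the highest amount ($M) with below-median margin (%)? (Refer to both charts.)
2020

Chart 2 median margin (%) ≈ 15; below-median years: 2017, 2018, 2020. Among those, 2020 has the highest amount ($M) (≈ 900).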